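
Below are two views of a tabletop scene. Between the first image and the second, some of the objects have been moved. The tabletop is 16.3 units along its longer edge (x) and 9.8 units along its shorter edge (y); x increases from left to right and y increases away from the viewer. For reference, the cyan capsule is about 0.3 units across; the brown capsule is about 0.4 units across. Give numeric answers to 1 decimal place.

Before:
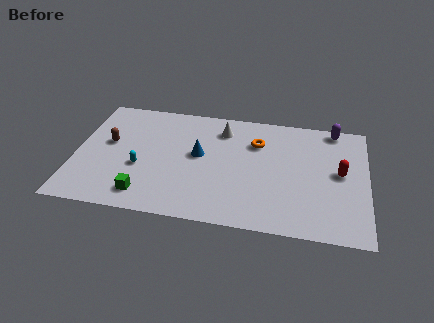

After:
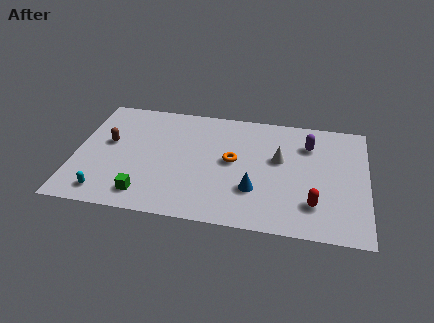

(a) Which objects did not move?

the green cube and the brown capsule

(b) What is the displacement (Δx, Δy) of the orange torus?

(-1.3, -1.8)

The orange torus was at about (10.1, 7.0) and moved to about (8.8, 5.2).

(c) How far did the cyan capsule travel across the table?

3.0

From (3.7, 3.8) to (1.9, 1.4), the cyan capsule covered √(1.8² + 2.4²) ≈ 3.0 units.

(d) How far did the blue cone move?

4.0

From (6.9, 5.4) to (10.1, 3.0), the blue cone covered √(3.2² + 2.4²) ≈ 4.0 units.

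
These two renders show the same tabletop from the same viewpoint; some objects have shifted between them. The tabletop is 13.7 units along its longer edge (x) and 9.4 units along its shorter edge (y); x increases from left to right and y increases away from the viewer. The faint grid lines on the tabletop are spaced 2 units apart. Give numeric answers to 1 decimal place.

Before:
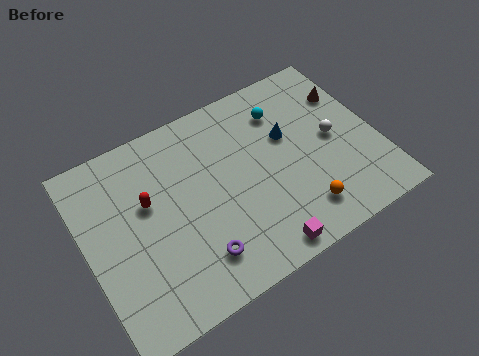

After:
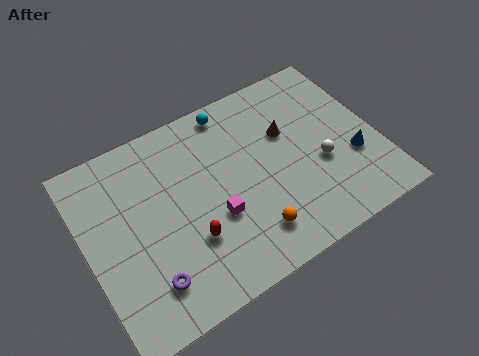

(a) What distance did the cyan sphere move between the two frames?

2.6

From (9.7, 7.2) to (7.4, 8.4), the cyan sphere covered √(2.3² + 1.2²) ≈ 2.6 units.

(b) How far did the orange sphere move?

2.4

The orange sphere was near (9.6, 1.8) before and (7.2, 1.9) after, so it travelled √(2.4² + 0.1²) ≈ 2.4 units.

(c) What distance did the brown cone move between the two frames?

3.2

The brown cone moved from about (12.8, 6.7) to (9.7, 6.0), a distance of √(3.1² + 0.7²) ≈ 3.2.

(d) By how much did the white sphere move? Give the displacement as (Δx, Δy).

(-0.8, -1.0)

The white sphere started near (11.7, 4.7) and ended near (10.9, 3.7).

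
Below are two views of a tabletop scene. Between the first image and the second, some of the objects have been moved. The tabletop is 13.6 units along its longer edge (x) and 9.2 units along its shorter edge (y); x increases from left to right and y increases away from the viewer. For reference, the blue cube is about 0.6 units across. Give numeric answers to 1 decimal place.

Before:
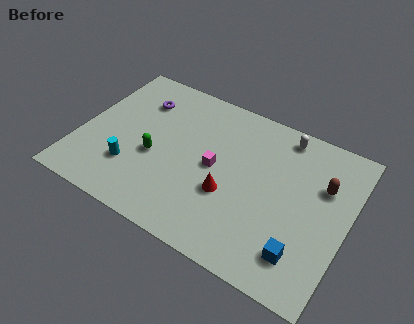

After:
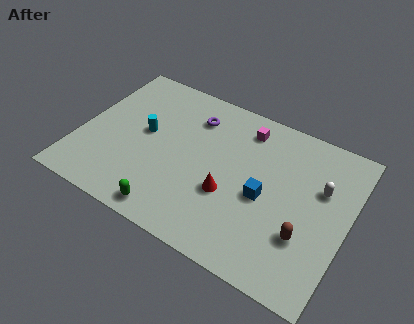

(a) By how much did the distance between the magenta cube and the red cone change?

+2.7

The distance was about 1.5 in the first image and 4.2 in the second, so they moved 2.7 units further apart.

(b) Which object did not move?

the red cone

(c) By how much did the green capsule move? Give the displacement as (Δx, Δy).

(1.3, -2.8)

The green capsule was at about (3.9, 3.8) and moved to about (5.2, 1.0).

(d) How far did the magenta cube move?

3.2

From (6.9, 4.6) to (8.0, 7.6), the magenta cube covered √(1.1² + 3.0²) ≈ 3.2 units.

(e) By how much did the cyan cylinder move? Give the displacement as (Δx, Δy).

(0.3, 2.4)

The cyan cylinder started near (2.9, 2.6) and ended near (3.2, 5.0).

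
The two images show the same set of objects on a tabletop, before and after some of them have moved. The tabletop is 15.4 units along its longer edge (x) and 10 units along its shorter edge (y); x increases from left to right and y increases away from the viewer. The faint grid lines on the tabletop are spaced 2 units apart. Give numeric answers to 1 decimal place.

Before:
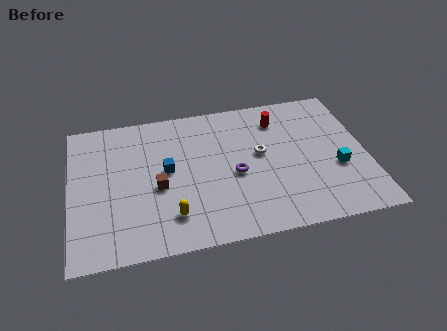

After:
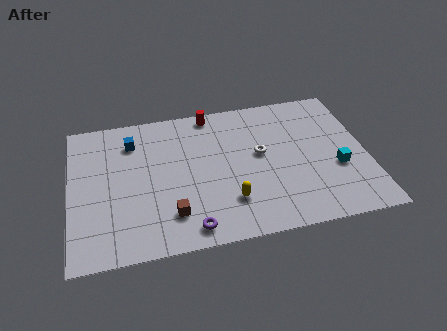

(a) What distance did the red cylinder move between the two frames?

3.7

The red cylinder was near (11.0, 7.9) before and (7.5, 9.1) after, so it travelled √(3.5² + 1.2²) ≈ 3.7 units.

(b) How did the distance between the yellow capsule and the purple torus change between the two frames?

-1.5

The distance was about 4.0 in the first image and 2.5 in the second, so they moved 1.5 units closer together.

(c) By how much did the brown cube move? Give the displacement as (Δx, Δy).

(0.6, -2.0)

The brown cube started near (4.5, 4.3) and ended near (5.1, 2.3).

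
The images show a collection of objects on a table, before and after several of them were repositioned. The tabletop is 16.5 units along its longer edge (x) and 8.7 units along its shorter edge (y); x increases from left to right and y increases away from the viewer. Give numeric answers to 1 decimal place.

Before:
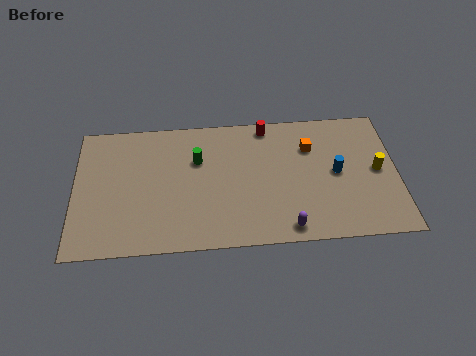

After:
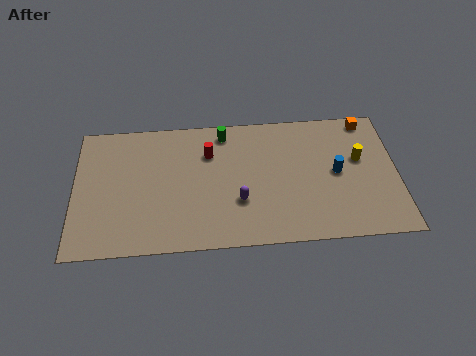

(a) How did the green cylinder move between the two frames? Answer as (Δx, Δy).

(1.4, 1.7)

The green cylinder started near (6.3, 5.8) and ended near (7.7, 7.5).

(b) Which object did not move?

the blue cylinder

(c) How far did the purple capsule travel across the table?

3.1

The purple capsule was near (10.8, 1.0) before and (8.4, 2.9) after, so it travelled √(2.4² + 1.9²) ≈ 3.1 units.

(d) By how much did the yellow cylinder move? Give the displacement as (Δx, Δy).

(-0.9, 0.8)

From the two frames, the yellow cylinder sits at roughly (15.5, 4.4) before and (14.6, 5.2) after.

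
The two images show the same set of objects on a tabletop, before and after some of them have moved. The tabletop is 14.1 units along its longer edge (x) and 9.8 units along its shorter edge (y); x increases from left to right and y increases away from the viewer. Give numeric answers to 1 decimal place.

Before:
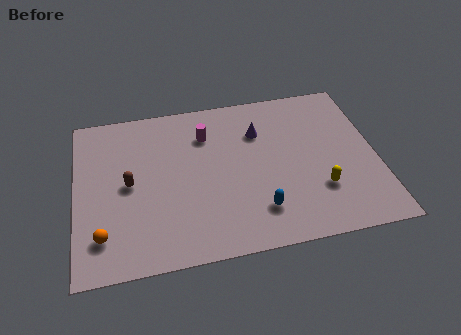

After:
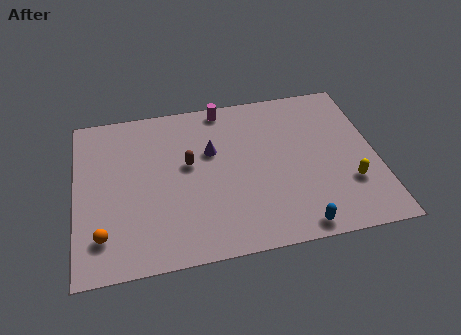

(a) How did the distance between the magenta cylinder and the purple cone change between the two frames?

+0.3

They were about 2.5 units apart before and 2.8 after — 0.3 units further apart.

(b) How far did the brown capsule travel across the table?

2.9

From (2.5, 4.9) to (5.3, 5.6), the brown capsule covered √(2.8² + 0.7²) ≈ 2.9 units.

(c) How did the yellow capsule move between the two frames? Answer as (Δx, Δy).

(1.4, 0.1)

From the two frames, the yellow capsule sits at roughly (11.3, 2.9) before and (12.7, 3.0) after.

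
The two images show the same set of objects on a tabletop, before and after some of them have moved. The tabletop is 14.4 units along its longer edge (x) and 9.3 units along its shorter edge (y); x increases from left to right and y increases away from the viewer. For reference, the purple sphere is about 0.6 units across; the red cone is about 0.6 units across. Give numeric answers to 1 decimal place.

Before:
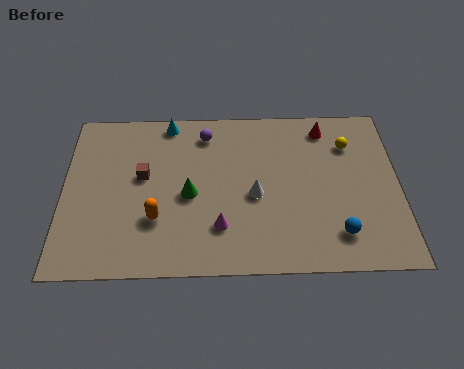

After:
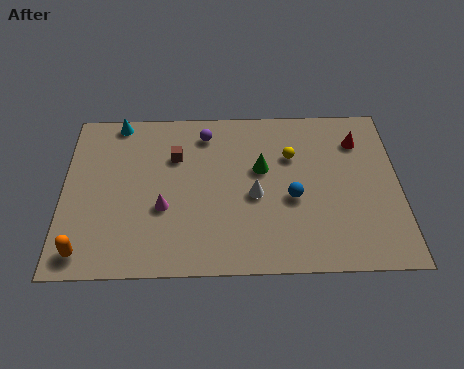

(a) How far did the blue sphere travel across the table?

2.8

The blue sphere moved from about (11.7, 1.9) to (9.8, 3.9), a distance of √(1.9² + 2.0²) ≈ 2.8.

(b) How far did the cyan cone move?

2.2

The cyan cone was near (4.5, 8.4) before and (2.3, 8.5) after, so it travelled √(2.2² + 0.1²) ≈ 2.2 units.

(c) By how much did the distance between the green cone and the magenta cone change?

+2.5

They were about 2.2 units apart before and 4.7 after — 2.5 units further apart.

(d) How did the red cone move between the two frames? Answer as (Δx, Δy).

(1.4, -0.8)

The red cone was at about (11.3, 7.9) and moved to about (12.7, 7.1).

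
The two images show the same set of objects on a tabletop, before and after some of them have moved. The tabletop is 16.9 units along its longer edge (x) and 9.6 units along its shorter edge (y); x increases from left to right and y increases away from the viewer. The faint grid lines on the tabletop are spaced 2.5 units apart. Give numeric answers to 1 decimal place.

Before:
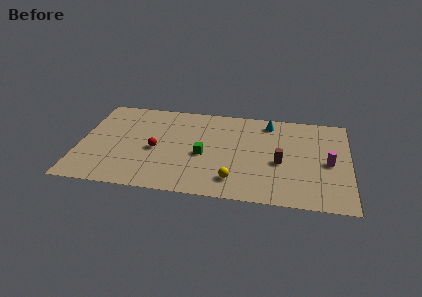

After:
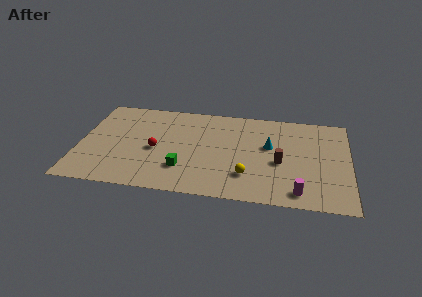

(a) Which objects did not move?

the red sphere and the brown cylinder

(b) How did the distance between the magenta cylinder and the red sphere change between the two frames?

-1.3

Before: roughly 10.8 units apart; after: 9.5. That's 1.3 units closer together.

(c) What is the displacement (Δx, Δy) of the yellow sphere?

(0.8, 0.6)

From the two frames, the yellow sphere sits at roughly (9.8, 1.9) before and (10.6, 2.5) after.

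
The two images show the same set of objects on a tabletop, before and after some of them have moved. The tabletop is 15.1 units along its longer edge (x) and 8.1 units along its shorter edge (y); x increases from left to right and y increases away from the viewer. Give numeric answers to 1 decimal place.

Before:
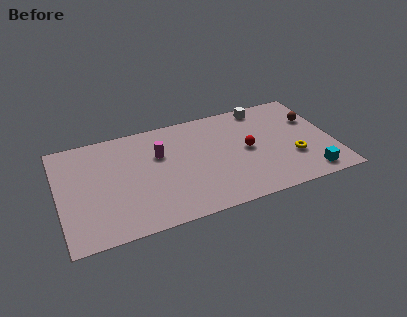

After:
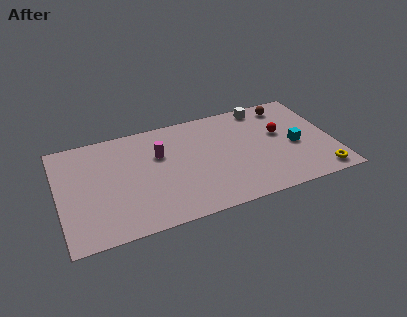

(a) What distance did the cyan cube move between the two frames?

2.5

The cyan cube was near (13.5, 1.1) before and (13.0, 3.6) after, so it travelled √(0.5² + 2.5²) ≈ 2.5 units.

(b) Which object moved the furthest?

the cyan cube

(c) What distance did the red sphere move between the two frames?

2.0

The red sphere was near (10.4, 4.1) before and (12.3, 4.8) after, so it travelled √(1.9² + 0.7²) ≈ 2.0 units.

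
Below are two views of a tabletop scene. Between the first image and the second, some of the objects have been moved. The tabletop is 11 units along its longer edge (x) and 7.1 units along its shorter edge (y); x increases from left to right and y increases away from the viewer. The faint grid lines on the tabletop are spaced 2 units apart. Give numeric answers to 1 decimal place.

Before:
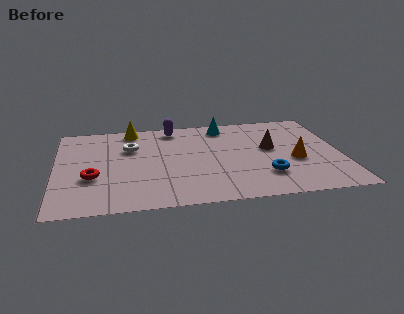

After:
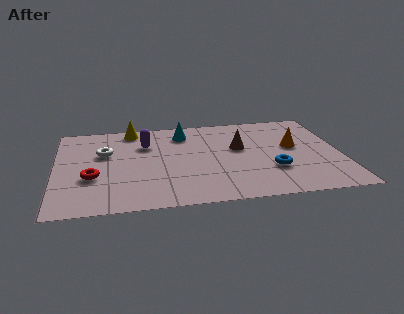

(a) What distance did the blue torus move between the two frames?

0.5

From (8.0, 1.9) to (8.3, 2.3), the blue torus covered √(0.3² + 0.4²) ≈ 0.5 units.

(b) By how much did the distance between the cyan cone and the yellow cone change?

-1.5

The distance was about 3.6 in the first image and 2.1 in the second, so they moved 1.5 units closer together.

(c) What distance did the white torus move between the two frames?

1.0

The white torus moved from about (2.9, 4.8) to (1.9, 4.5), a distance of √(1.0² + 0.3²) ≈ 1.0.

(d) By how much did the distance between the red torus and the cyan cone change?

-1.5

The distance was about 6.3 in the first image and 4.8 in the second, so they moved 1.5 units closer together.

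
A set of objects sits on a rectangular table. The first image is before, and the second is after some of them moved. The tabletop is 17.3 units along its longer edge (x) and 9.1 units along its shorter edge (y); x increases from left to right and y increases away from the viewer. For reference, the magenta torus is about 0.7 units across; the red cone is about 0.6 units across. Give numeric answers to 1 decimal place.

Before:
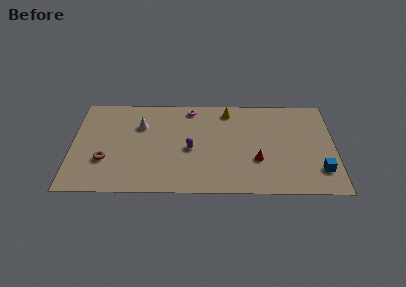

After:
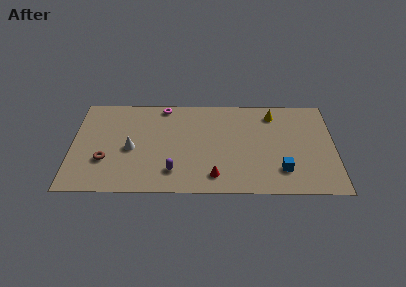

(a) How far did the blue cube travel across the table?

2.5

The blue cube moved from about (16.3, 2.2) to (13.8, 2.2), a distance of √(2.5² + 0.0²) ≈ 2.5.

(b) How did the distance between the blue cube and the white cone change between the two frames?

-2.4

Before: roughly 12.5 units apart; after: 10.1. That's 2.4 units closer together.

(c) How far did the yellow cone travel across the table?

3.0

The yellow cone was near (10.3, 7.8) before and (13.3, 7.5) after, so it travelled √(3.0² + 0.3²) ≈ 3.0 units.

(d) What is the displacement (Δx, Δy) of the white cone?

(-0.6, -2.2)

From the two frames, the white cone sits at roughly (4.5, 6.3) before and (3.9, 4.1) after.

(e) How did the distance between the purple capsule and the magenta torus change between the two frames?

+2.3

The distance was about 3.9 in the first image and 6.2 in the second, so they moved 2.3 units further apart.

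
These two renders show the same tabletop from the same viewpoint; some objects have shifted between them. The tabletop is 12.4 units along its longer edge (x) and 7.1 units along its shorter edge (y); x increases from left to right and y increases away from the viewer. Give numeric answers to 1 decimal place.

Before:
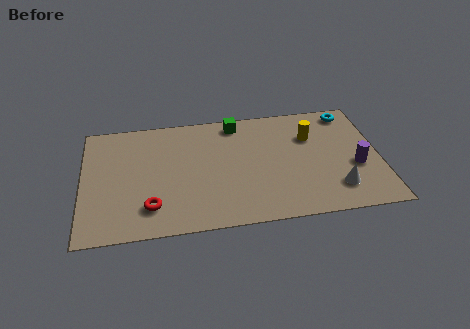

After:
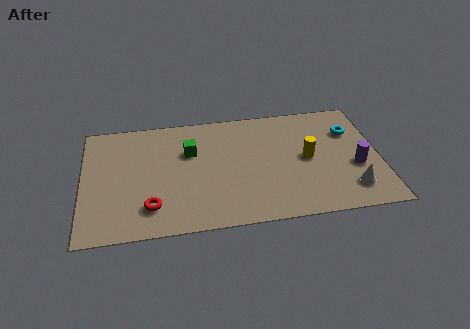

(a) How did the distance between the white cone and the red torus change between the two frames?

+0.6

The distance was about 7.7 in the first image and 8.3 in the second, so they moved 0.6 units further apart.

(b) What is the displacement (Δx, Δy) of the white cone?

(0.6, -0.1)

The white cone was at about (10.5, 1.6) and moved to about (11.1, 1.5).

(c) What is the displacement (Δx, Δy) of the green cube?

(-2.0, -1.5)

The green cube was at about (6.5, 6.2) and moved to about (4.5, 4.7).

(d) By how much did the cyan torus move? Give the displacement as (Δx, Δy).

(0.0, -1.2)

The cyan torus was at about (11.3, 6.2) and moved to about (11.3, 5.0).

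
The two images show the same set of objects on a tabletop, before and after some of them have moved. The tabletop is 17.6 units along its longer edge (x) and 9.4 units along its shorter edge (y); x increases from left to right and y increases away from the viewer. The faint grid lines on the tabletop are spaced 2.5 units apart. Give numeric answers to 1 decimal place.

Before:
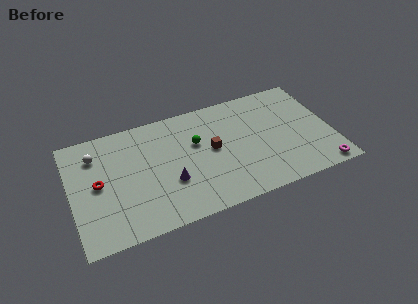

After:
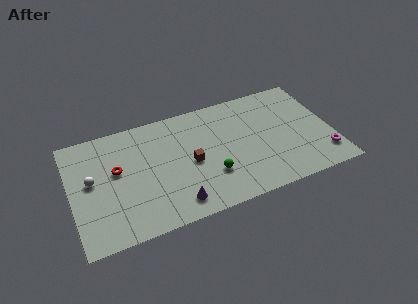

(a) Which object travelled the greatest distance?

the green sphere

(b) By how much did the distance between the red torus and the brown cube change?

-2.7

They were about 7.7 units apart before and 5.0 after — 2.7 units closer together.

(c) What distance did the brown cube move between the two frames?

1.6

The brown cube was near (9.5, 5.0) before and (8.0, 4.4) after, so it travelled √(1.5² + 0.6²) ≈ 1.6 units.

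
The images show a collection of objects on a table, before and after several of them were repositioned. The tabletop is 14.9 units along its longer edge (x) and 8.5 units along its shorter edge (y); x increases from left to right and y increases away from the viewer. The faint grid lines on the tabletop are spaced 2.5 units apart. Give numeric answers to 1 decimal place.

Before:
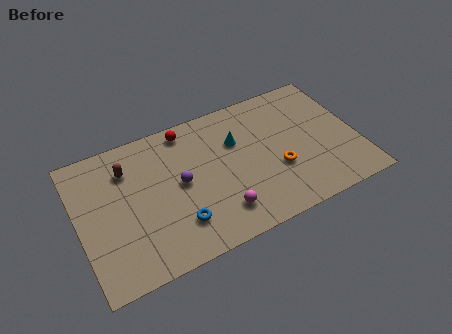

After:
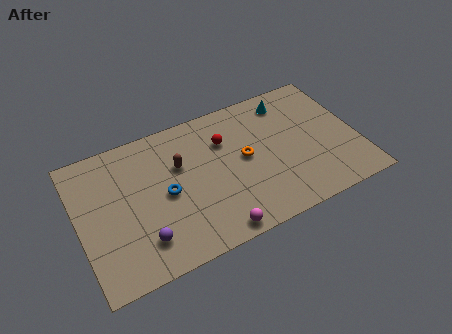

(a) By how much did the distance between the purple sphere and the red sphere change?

+3.2

The distance was about 3.2 in the first image and 6.4 in the second, so they moved 3.2 units further apart.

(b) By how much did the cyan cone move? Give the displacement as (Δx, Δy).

(3.0, 1.4)

The cyan cone was at about (8.6, 5.7) and moved to about (11.6, 7.1).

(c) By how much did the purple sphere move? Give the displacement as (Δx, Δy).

(-2.3, -2.5)

The purple sphere was at about (5.4, 4.4) and moved to about (3.1, 1.9).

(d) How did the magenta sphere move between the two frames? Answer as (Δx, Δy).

(-0.4, -1.0)

From the two frames, the magenta sphere sits at roughly (7.2, 1.8) before and (6.8, 0.8) after.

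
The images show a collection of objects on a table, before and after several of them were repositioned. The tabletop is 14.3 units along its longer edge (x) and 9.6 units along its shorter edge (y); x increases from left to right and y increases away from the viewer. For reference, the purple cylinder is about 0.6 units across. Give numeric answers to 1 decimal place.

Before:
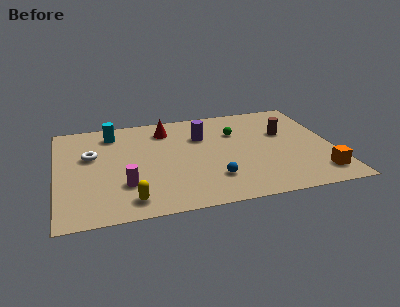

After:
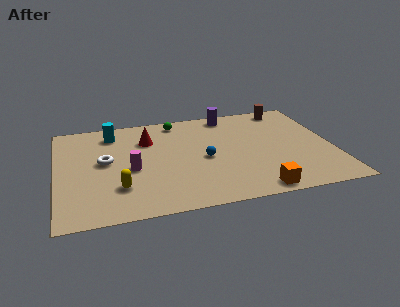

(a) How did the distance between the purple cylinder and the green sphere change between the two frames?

+1.0

Before: roughly 1.8 units apart; after: 2.8. That's 1.0 units further apart.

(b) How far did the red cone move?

1.3

The red cone moved from about (5.8, 7.7) to (4.8, 6.9), a distance of √(1.0² + 0.8²) ≈ 1.3.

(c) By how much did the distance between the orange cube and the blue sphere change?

-1.2

They were about 5.4 units apart before and 4.2 after — 1.2 units closer together.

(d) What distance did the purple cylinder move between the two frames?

2.5

From (7.6, 6.6) to (9.2, 8.5), the purple cylinder covered √(1.6² + 1.9²) ≈ 2.5 units.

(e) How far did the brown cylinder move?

2.5

The brown cylinder moved from about (11.9, 6.0) to (12.3, 8.5), a distance of √(0.4² + 2.5²) ≈ 2.5.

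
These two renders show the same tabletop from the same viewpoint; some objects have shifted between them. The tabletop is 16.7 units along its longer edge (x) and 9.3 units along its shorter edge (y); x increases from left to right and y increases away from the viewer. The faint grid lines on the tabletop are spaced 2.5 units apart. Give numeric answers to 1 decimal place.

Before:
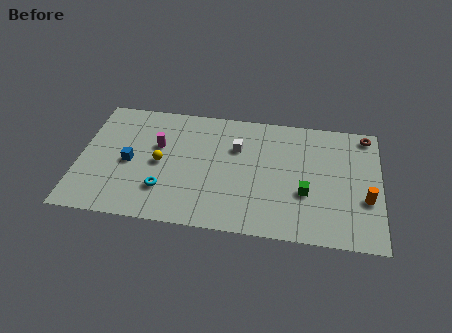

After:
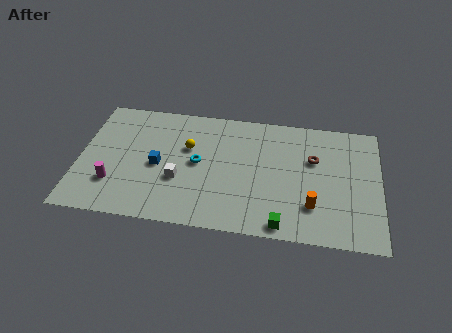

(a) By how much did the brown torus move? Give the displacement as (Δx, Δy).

(-2.9, -2.3)

The brown torus started near (15.9, 8.3) and ended near (13.0, 6.0).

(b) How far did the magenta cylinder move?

3.9

The magenta cylinder was near (4.3, 5.8) before and (2.0, 2.6) after, so it travelled √(2.3² + 3.2²) ≈ 3.9 units.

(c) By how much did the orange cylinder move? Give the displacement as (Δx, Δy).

(-2.9, -0.9)

The orange cylinder started near (15.9, 3.4) and ended near (13.0, 2.5).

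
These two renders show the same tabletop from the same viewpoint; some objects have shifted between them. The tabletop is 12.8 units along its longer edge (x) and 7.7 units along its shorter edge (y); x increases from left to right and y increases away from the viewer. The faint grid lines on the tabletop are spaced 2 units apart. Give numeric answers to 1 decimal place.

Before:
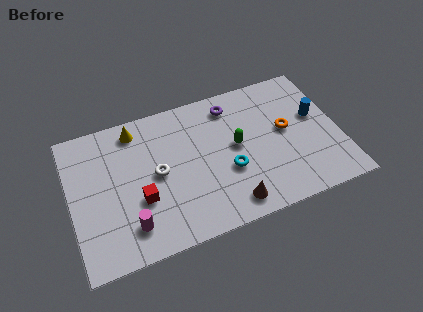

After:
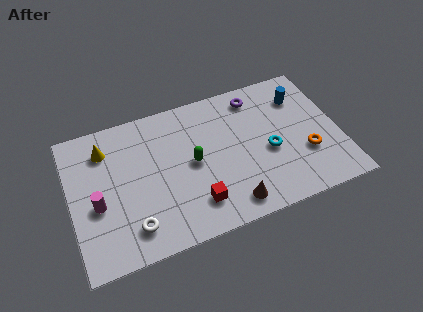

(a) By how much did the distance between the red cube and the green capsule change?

-2.7

They were about 4.9 units apart before and 2.2 after — 2.7 units closer together.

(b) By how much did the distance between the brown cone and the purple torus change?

+0.4

Before: roughly 5.3 units apart; after: 5.7. That's 0.4 units further apart.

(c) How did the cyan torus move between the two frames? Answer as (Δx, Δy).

(2.0, 0.4)

The cyan torus was at about (7.4, 2.9) and moved to about (9.4, 3.3).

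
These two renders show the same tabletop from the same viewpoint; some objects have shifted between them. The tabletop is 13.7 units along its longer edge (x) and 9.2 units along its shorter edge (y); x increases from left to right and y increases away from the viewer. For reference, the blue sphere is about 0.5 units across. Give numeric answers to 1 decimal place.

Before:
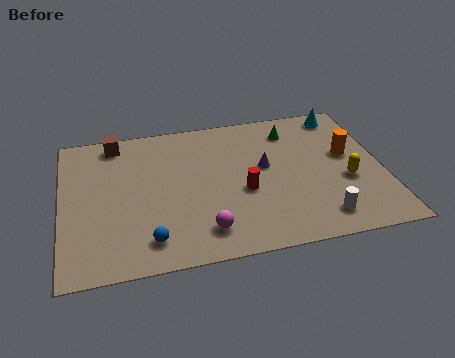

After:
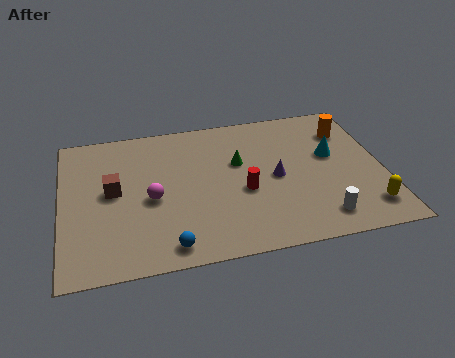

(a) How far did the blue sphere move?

0.9

From (3.6, 1.6) to (4.4, 1.1), the blue sphere covered √(0.8² + 0.5²) ≈ 0.9 units.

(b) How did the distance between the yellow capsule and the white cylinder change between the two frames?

-0.5

They were about 2.5 units apart before and 2.0 after — 0.5 units closer together.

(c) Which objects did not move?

the red cylinder and the white cylinder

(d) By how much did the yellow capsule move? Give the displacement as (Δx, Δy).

(0.7, -1.9)

From the two frames, the yellow capsule sits at roughly (12.1, 3.6) before and (12.8, 1.7) after.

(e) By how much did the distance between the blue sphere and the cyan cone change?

-2.5

They were about 10.9 units apart before and 8.4 after — 2.5 units closer together.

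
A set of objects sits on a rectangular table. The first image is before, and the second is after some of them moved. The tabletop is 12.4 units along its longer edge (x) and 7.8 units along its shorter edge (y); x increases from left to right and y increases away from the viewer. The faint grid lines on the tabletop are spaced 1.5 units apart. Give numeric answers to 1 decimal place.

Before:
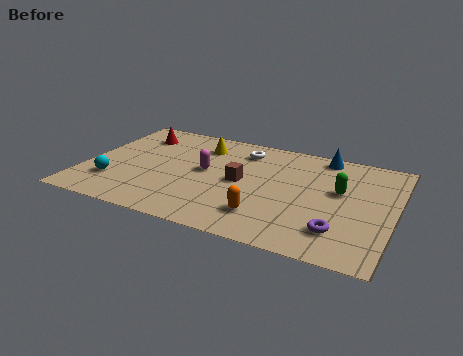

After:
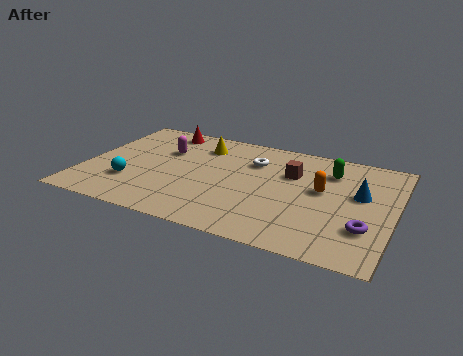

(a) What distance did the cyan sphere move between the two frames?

0.7

The cyan sphere moved from about (1.3, 2.1) to (2.0, 2.3), a distance of √(0.7² + 0.2²) ≈ 0.7.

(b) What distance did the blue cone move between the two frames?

2.9

The blue cone moved from about (9.3, 7.0) to (11.0, 4.6), a distance of √(1.7² + 2.4²) ≈ 2.9.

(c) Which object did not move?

the yellow cone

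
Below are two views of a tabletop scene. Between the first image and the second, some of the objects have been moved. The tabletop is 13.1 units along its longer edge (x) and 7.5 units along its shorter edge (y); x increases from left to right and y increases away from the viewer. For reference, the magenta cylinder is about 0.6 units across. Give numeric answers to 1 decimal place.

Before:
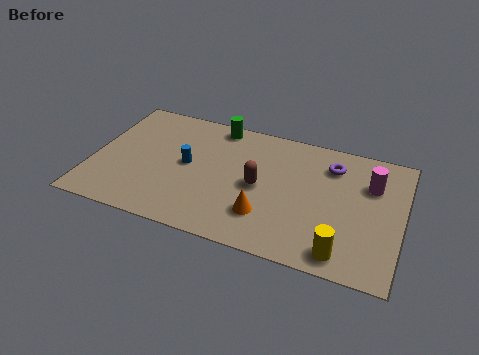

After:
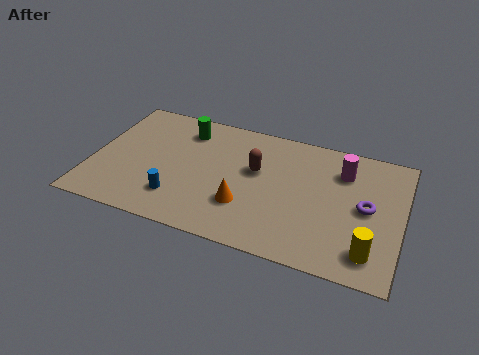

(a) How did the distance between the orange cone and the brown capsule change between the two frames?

+0.6

Before: roughly 1.6 units apart; after: 2.2. That's 0.6 units further apart.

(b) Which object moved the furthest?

the purple torus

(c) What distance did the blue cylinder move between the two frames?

2.1

The blue cylinder moved from about (4.0, 3.9) to (3.8, 1.8), a distance of √(0.2² + 2.1²) ≈ 2.1.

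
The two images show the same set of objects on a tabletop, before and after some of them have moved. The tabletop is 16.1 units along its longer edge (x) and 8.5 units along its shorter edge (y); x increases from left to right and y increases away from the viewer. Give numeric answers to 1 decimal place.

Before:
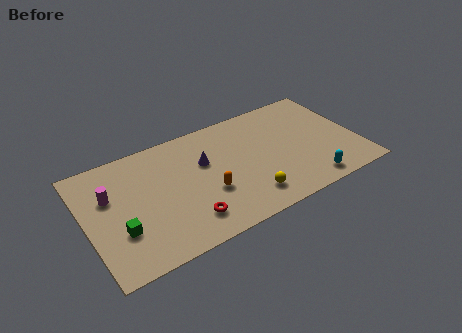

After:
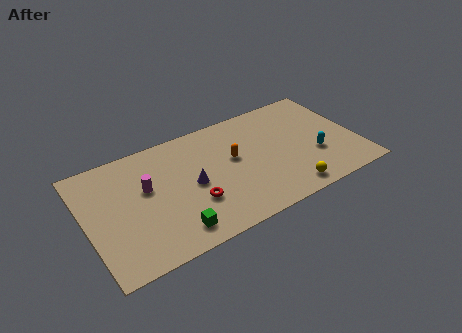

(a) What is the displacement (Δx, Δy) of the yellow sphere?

(2.3, -0.6)

The yellow sphere started near (9.2, 1.7) and ended near (11.5, 1.1).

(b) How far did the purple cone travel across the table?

1.6

The purple cone was near (7.1, 5.4) before and (6.2, 4.1) after, so it travelled √(0.9² + 1.3²) ≈ 1.6 units.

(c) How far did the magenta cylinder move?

2.1

From (1.5, 5.5) to (3.6, 5.1), the magenta cylinder covered √(2.1² + 0.4²) ≈ 2.1 units.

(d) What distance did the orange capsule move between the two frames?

2.5

From (7.0, 3.1) to (8.8, 4.9), the orange capsule covered √(1.8² + 1.8²) ≈ 2.5 units.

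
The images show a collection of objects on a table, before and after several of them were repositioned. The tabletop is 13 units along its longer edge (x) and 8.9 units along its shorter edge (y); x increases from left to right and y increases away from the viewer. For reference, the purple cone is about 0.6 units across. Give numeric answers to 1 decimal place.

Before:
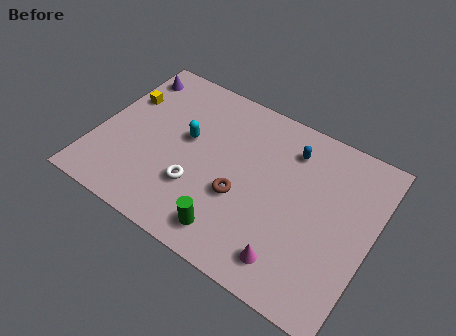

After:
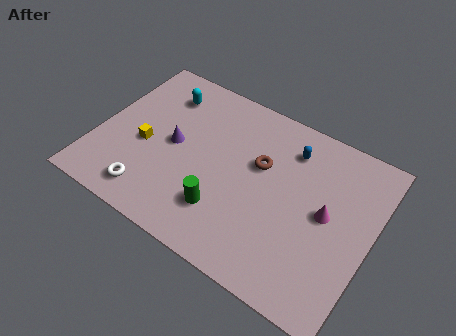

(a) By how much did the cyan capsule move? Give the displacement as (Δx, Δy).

(-1.5, 1.9)

The cyan capsule was at about (4.1, 5.1) and moved to about (2.6, 7.0).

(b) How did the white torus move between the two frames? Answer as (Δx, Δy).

(-2.0, -1.4)

The white torus was at about (5.0, 2.8) and moved to about (3.0, 1.4).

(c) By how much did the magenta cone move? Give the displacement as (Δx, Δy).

(1.2, 3.1)

The magenta cone was at about (9.7, 1.5) and moved to about (10.9, 4.6).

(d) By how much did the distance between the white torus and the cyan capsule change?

+3.1

The distance was about 2.5 in the first image and 5.6 in the second, so they moved 3.1 units further apart.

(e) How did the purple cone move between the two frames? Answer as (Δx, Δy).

(2.7, -2.9)

The purple cone was at about (0.9, 7.4) and moved to about (3.6, 4.5).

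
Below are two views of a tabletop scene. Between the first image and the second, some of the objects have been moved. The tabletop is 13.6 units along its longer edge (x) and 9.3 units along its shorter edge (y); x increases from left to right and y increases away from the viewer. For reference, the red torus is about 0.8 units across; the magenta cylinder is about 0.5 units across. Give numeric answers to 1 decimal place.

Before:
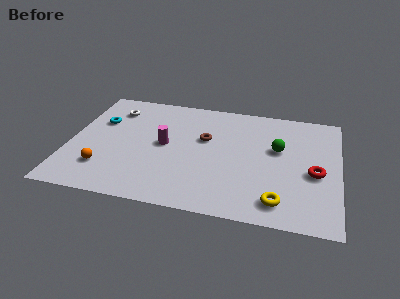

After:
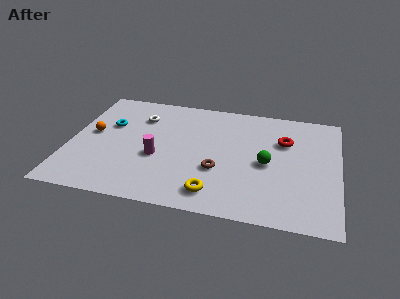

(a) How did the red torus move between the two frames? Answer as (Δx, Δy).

(-1.6, 2.3)

From the two frames, the red torus sits at roughly (12.4, 4.0) before and (10.8, 6.3) after.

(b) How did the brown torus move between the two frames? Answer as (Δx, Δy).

(0.8, -2.4)

From the two frames, the brown torus sits at roughly (6.8, 5.7) before and (7.6, 3.3) after.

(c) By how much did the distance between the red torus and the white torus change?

-3.5

The distance was about 10.9 in the first image and 7.4 in the second, so they moved 3.5 units closer together.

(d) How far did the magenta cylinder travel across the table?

1.1

From (4.8, 4.8) to (4.5, 3.7), the magenta cylinder covered √(0.3² + 1.1²) ≈ 1.1 units.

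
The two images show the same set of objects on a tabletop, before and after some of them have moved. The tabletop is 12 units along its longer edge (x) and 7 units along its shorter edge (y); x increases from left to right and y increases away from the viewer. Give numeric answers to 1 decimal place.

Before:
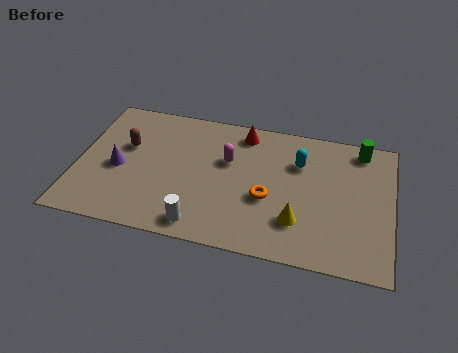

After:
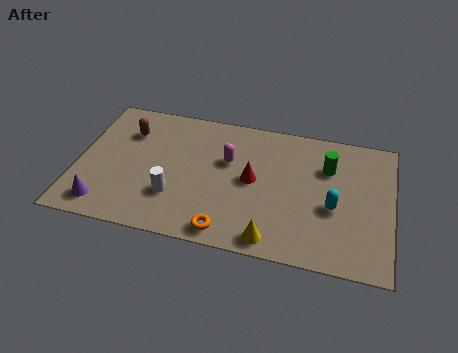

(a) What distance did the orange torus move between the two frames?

2.4

The orange torus moved from about (7.3, 2.8) to (5.9, 0.8), a distance of √(1.4² + 2.0²) ≈ 2.4.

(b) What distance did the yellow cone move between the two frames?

1.4

From (8.5, 1.9) to (7.6, 0.8), the yellow cone covered √(0.9² + 1.1²) ≈ 1.4 units.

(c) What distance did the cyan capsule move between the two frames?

2.4

The cyan capsule moved from about (8.4, 4.9) to (9.8, 2.9), a distance of √(1.4² + 2.0²) ≈ 2.4.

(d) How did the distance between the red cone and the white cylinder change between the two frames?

-2.0

They were about 5.3 units apart before and 3.3 after — 2.0 units closer together.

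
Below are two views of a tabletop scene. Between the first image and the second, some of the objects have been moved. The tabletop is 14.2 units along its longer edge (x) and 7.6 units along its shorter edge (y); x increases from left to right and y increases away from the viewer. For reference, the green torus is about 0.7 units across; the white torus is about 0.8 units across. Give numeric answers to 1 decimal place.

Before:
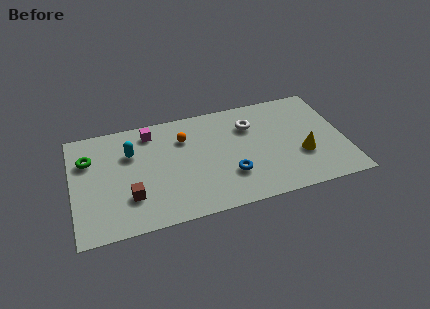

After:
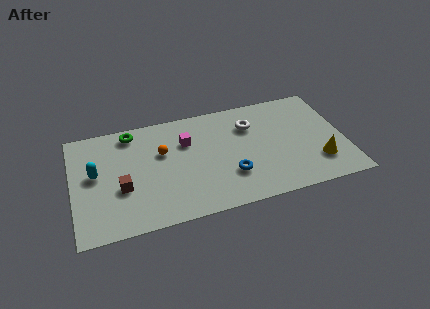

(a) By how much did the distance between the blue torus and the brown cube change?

+0.4

Before: roughly 5.2 units apart; after: 5.6. That's 0.4 units further apart.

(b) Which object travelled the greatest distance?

the green torus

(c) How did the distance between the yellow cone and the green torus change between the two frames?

-0.7

They were about 11.3 units apart before and 10.6 after — 0.7 units closer together.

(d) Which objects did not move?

the blue torus and the white torus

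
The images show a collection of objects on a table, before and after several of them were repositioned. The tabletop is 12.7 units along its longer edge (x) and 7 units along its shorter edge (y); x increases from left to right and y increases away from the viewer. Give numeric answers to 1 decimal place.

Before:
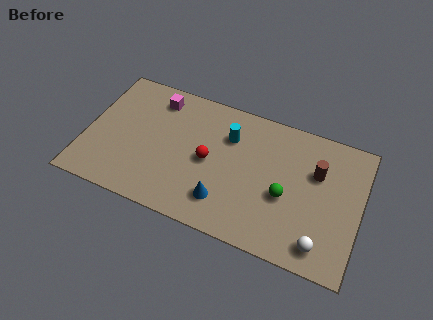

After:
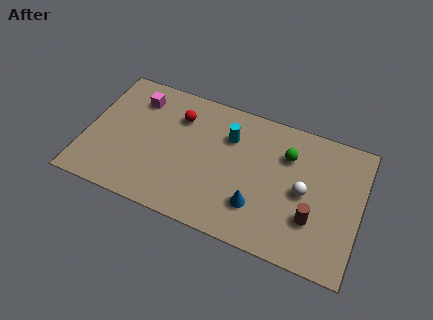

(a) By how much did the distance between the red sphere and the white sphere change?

+0.4

They were about 5.9 units apart before and 6.3 after — 0.4 units further apart.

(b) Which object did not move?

the cyan cylinder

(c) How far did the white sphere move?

2.5

From (11.1, 1.1) to (10.1, 3.4), the white sphere covered √(1.0² + 2.3²) ≈ 2.5 units.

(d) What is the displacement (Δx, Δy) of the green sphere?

(-0.1, 2.1)

The green sphere started near (9.3, 2.9) and ended near (9.2, 5.0).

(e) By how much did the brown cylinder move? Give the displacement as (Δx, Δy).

(0.0, -2.4)

The brown cylinder was at about (10.6, 4.6) and moved to about (10.6, 2.2).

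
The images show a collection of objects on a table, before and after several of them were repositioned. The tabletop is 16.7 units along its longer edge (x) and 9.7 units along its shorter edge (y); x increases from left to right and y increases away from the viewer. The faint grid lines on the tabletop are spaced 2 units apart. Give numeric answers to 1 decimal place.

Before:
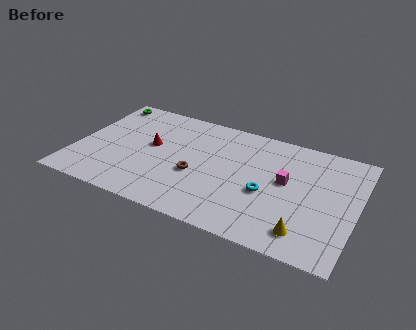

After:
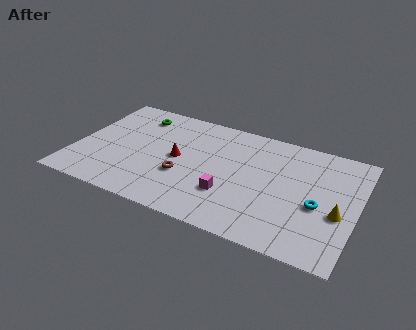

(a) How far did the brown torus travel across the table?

0.8

From (7.3, 3.9) to (6.6, 3.5), the brown torus covered √(0.7² + 0.4²) ≈ 0.8 units.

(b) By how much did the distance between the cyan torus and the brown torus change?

+3.7

They were about 4.2 units apart before and 7.9 after — 3.7 units further apart.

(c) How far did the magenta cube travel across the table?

3.9

The magenta cube was near (12.5, 5.4) before and (9.4, 3.0) after, so it travelled √(3.1² + 2.4²) ≈ 3.9 units.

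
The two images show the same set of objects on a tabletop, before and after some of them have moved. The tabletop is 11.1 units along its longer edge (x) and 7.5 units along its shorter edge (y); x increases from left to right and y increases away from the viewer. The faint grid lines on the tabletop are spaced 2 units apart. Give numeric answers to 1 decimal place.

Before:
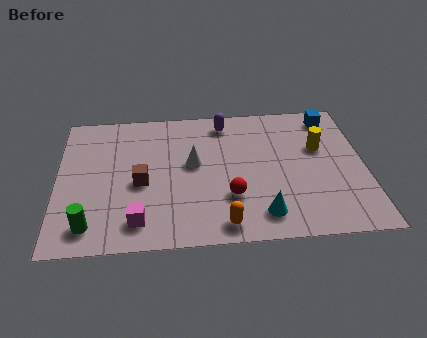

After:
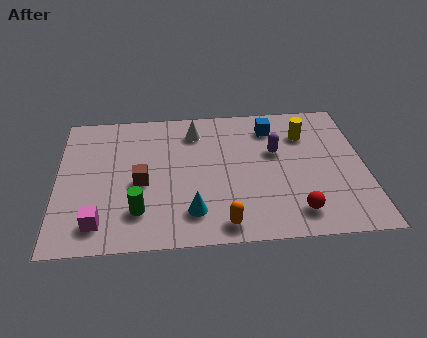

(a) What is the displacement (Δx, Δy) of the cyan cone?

(-2.5, 0.3)

The cyan cone was at about (7.3, 1.3) and moved to about (4.8, 1.6).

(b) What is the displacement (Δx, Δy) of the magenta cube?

(-1.4, 0.0)

The magenta cube started near (2.9, 1.3) and ended near (1.5, 1.3).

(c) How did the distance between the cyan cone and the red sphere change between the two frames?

+2.2

They were about 1.5 units apart before and 3.7 after — 2.2 units further apart.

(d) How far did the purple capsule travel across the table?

2.5

From (6.1, 6.4) to (7.9, 4.6), the purple capsule covered √(1.8² + 1.8²) ≈ 2.5 units.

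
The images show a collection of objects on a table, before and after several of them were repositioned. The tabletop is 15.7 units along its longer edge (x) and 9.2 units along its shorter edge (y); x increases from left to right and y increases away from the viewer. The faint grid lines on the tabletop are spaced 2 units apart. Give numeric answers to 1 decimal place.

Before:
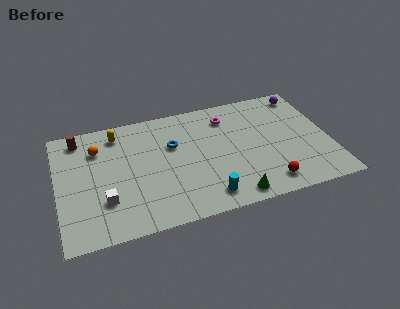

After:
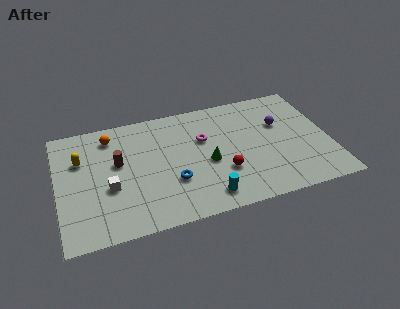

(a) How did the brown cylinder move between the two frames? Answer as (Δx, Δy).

(2.1, -2.5)

From the two frames, the brown cylinder sits at roughly (1.4, 7.9) before and (3.5, 5.4) after.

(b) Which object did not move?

the cyan cylinder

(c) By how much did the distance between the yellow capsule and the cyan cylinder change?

+0.5

Before: roughly 7.9 units apart; after: 8.4. That's 0.5 units further apart.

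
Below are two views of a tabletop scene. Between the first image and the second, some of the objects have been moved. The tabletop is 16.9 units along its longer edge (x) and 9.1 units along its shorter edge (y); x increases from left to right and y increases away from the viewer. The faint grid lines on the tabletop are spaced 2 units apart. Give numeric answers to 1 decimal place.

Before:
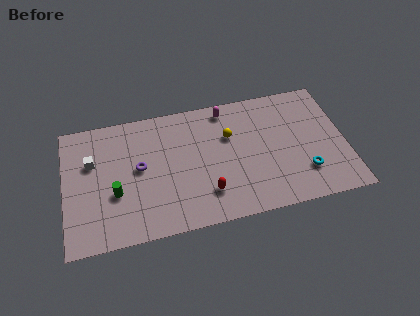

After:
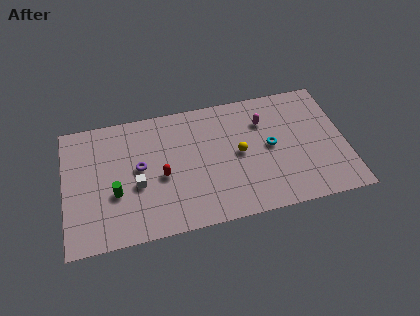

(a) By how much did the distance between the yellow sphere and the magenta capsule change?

+0.6

The distance was about 2.0 in the first image and 2.6 in the second, so they moved 0.6 units further apart.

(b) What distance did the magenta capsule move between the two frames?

2.6

From (9.9, 8.0) to (12.1, 6.6), the magenta capsule covered √(2.2² + 1.4²) ≈ 2.6 units.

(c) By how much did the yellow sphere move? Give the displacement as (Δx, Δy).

(0.5, -1.4)

The yellow sphere was at about (10.0, 6.0) and moved to about (10.5, 4.6).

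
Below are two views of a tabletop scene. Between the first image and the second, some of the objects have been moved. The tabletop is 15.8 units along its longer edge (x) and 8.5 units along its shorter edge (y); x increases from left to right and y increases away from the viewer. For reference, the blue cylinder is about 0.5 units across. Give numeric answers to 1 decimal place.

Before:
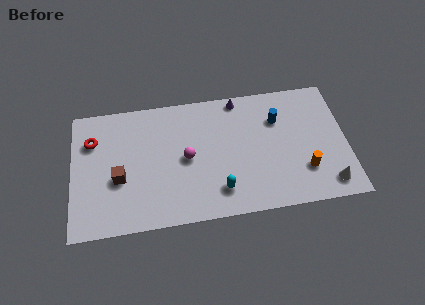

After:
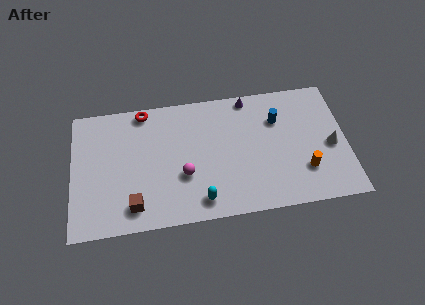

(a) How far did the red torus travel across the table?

3.4

The red torus moved from about (1.2, 6.1) to (4.2, 7.7), a distance of √(3.0² + 1.6²) ≈ 3.4.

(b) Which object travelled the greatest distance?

the red torus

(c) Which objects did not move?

the blue cylinder and the orange cylinder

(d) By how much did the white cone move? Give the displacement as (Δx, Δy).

(0.3, 2.5)

The white cone started near (14.6, 1.3) and ended near (14.9, 3.8).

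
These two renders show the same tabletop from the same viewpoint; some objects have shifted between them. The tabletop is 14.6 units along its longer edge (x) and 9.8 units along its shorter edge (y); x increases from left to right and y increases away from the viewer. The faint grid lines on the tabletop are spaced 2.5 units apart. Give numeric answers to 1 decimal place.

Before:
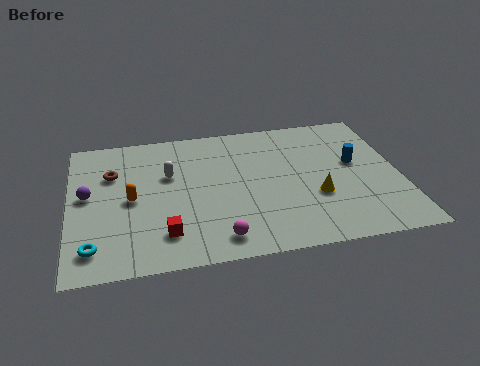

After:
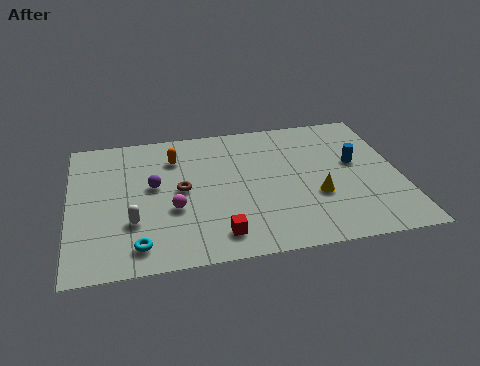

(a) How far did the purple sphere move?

2.9

The purple sphere was near (0.8, 5.3) before and (3.7, 5.5) after, so it travelled √(2.9² + 0.2²) ≈ 2.9 units.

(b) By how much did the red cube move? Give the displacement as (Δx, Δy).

(2.3, -0.5)

The red cube was at about (4.1, 2.1) and moved to about (6.4, 1.6).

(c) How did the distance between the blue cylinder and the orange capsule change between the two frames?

-1.8

The distance was about 10.0 in the first image and 8.2 in the second, so they moved 1.8 units closer together.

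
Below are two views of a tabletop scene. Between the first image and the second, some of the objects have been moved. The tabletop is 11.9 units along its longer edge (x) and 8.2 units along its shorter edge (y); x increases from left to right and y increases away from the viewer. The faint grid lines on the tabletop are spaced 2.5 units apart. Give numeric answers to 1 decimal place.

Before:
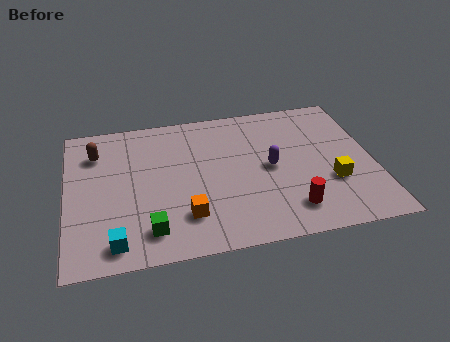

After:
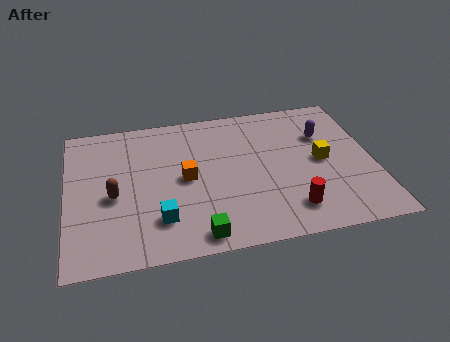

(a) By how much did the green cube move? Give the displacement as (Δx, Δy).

(1.8, -0.6)

The green cube was at about (3.1, 1.5) and moved to about (4.9, 0.9).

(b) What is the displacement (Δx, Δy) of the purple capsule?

(2.2, 1.5)

The purple capsule was at about (7.9, 4.1) and moved to about (10.1, 5.6).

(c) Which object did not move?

the red cylinder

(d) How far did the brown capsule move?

2.7

The brown capsule was near (1.2, 6.2) before and (1.8, 3.6) after, so it travelled √(0.6² + 2.6²) ≈ 2.7 units.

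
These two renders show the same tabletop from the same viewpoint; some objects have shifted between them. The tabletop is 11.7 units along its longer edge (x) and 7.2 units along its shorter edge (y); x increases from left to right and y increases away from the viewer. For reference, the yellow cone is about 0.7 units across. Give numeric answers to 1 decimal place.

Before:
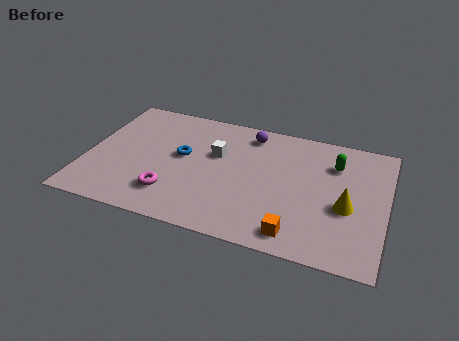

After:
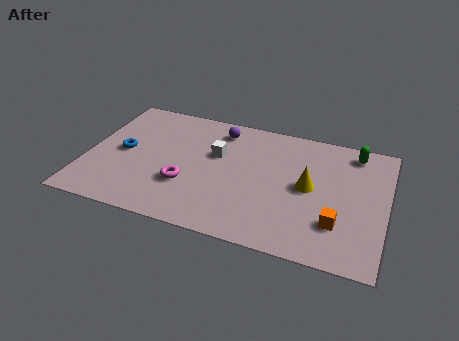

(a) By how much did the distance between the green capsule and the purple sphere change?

+1.8

They were about 3.5 units apart before and 5.3 after — 1.8 units further apart.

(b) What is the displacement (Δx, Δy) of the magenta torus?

(0.5, 0.7)

The magenta torus was at about (3.5, 1.7) and moved to about (4.0, 2.4).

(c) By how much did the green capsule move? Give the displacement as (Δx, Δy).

(0.7, 0.9)

From the two frames, the green capsule sits at roughly (9.6, 5.3) before and (10.3, 6.2) after.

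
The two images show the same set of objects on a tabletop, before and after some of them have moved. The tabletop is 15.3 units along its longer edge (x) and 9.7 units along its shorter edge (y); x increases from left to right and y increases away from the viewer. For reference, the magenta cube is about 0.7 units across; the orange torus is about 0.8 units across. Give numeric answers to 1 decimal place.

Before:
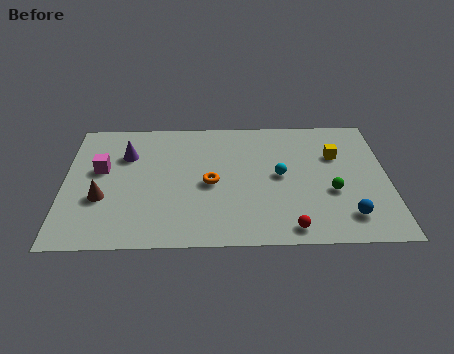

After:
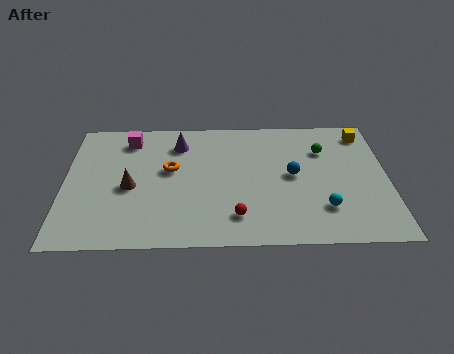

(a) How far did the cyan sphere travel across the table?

3.2

From (10.2, 5.0) to (12.2, 2.5), the cyan sphere covered √(2.0² + 2.5²) ≈ 3.2 units.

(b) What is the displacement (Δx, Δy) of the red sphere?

(-2.5, 0.9)

The red sphere was at about (10.6, 1.1) and moved to about (8.1, 2.0).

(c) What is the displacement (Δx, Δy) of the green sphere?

(-0.3, 3.2)

The green sphere started near (12.6, 3.7) and ended near (12.3, 6.9).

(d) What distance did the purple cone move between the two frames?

2.6

The purple cone was near (2.9, 6.8) before and (5.4, 7.6) after, so it travelled √(2.5² + 0.8²) ≈ 2.6 units.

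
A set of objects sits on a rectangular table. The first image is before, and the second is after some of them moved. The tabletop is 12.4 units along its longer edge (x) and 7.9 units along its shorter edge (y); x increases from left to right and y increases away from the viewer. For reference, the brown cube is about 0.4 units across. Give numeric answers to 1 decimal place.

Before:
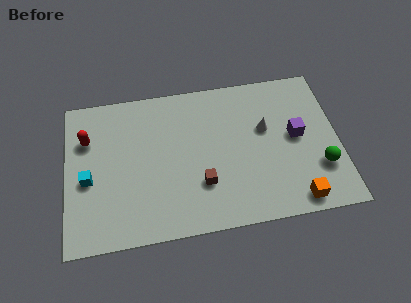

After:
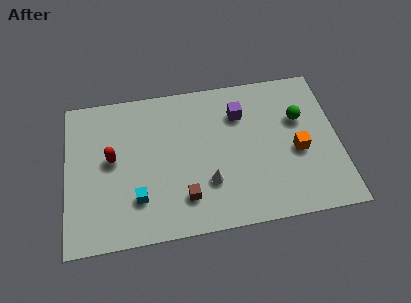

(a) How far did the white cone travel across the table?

3.6

From (9.1, 4.8) to (6.4, 2.4), the white cone covered √(2.7² + 2.4²) ≈ 3.6 units.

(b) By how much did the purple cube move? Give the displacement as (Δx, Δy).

(-2.5, 1.6)

The purple cube was at about (10.5, 4.2) and moved to about (8.0, 5.8).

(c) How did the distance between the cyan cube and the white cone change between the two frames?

-5.0

They were about 8.2 units apart before and 3.2 after — 5.0 units closer together.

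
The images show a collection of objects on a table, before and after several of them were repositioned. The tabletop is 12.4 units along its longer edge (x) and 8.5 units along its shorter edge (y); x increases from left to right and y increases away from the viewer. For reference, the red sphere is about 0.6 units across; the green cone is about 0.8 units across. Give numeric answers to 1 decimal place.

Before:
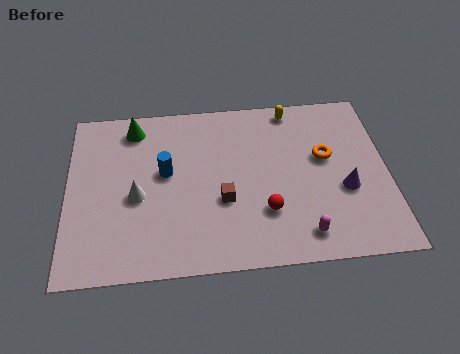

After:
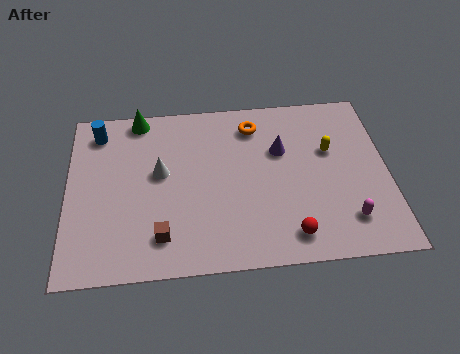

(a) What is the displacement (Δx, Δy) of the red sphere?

(0.9, -1.2)

From the two frames, the red sphere sits at roughly (7.6, 2.5) before and (8.5, 1.3) after.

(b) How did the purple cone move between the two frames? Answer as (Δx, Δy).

(-2.4, 2.2)

The purple cone started near (10.7, 3.3) and ended near (8.3, 5.5).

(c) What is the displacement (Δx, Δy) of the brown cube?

(-2.4, -1.5)

The brown cube started near (6.0, 3.2) and ended near (3.6, 1.7).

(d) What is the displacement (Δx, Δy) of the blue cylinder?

(-2.6, 2.3)

From the two frames, the blue cylinder sits at roughly (3.8, 4.8) before and (1.2, 7.1) after.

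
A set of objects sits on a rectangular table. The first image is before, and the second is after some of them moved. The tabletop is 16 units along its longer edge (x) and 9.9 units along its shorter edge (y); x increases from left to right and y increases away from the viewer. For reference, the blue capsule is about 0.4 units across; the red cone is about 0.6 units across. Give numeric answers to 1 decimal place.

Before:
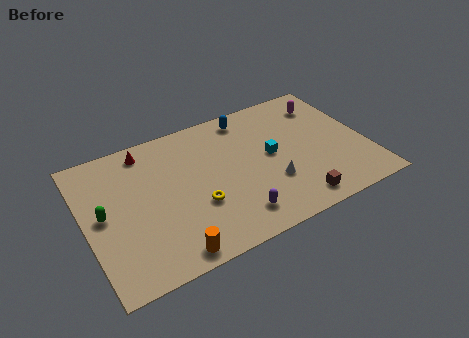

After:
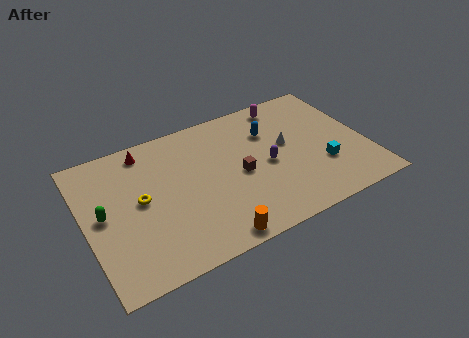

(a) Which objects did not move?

the red cone and the green capsule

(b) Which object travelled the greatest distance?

the brown cube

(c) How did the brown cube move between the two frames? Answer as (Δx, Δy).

(-2.7, 3.3)

The brown cube was at about (11.4, 1.3) and moved to about (8.7, 4.6).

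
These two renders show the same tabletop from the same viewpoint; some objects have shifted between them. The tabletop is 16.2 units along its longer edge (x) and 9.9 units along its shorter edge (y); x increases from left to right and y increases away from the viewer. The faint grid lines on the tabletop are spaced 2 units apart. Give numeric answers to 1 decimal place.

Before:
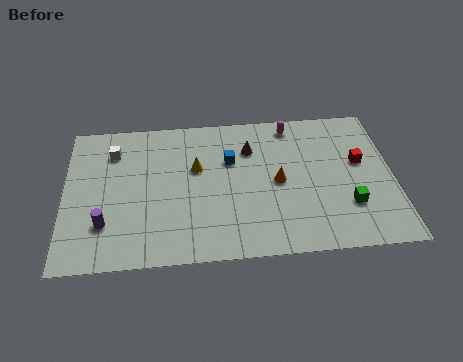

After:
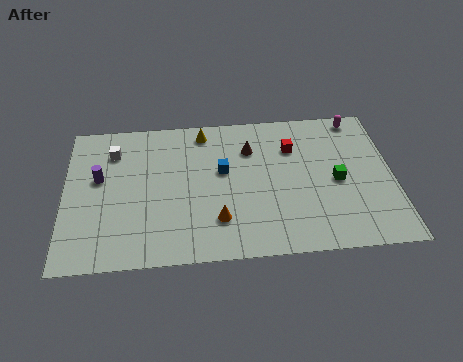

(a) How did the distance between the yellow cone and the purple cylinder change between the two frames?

+0.3

Before: roughly 5.6 units apart; after: 5.9. That's 0.3 units further apart.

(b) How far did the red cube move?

3.5

From (14.6, 5.8) to (11.3, 7.1), the red cube covered √(3.3² + 1.3²) ≈ 3.5 units.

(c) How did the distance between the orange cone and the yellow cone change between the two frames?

+1.9

They were about 4.2 units apart before and 6.1 after — 1.9 units further apart.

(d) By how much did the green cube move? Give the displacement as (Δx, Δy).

(-0.5, 1.7)

The green cube was at about (13.9, 2.9) and moved to about (13.4, 4.6).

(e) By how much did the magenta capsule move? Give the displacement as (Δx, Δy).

(3.3, 0.2)

The magenta capsule was at about (11.3, 8.7) and moved to about (14.6, 8.9).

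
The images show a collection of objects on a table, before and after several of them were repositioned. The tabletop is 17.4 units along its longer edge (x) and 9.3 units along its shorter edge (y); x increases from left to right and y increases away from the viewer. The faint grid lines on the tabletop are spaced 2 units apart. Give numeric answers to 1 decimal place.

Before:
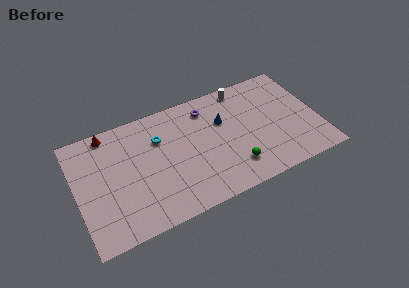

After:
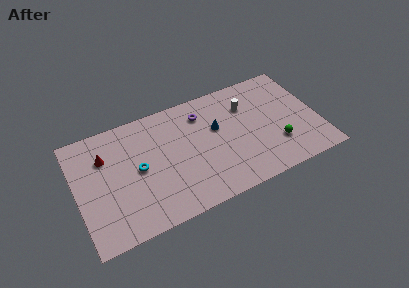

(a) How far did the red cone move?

1.8

From (2.6, 8.4) to (2.2, 6.6), the red cone covered √(0.4² + 1.8²) ≈ 1.8 units.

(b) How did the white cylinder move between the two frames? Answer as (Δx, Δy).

(0.1, -1.6)

From the two frames, the white cylinder sits at roughly (12.4, 8.3) before and (12.5, 6.7) after.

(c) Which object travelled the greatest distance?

the green sphere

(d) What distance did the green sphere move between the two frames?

3.3

The green sphere was near (11.0, 2.1) before and (14.2, 2.7) after, so it travelled √(3.2² + 0.6²) ≈ 3.3 units.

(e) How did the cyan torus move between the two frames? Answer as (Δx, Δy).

(-1.7, -1.8)

The cyan torus was at about (6.1, 6.5) and moved to about (4.4, 4.7).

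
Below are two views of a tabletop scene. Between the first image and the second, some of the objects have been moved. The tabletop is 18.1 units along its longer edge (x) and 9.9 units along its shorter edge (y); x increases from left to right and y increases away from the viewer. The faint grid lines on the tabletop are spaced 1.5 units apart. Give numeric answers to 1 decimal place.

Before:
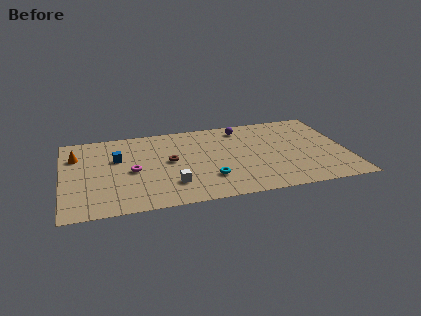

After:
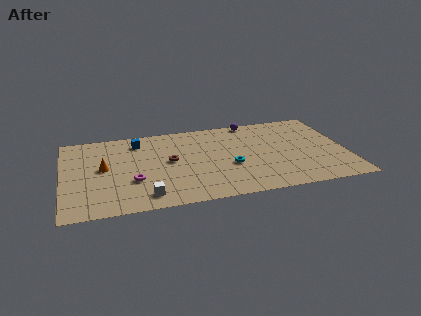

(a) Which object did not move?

the brown torus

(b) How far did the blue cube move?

2.3

The blue cube moved from about (3.5, 6.3) to (4.9, 8.1), a distance of √(1.4² + 1.8²) ≈ 2.3.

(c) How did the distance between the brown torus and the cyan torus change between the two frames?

+0.5

They were about 3.5 units apart before and 4.0 after — 0.5 units further apart.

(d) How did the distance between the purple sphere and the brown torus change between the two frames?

+1.0

They were about 5.7 units apart before and 6.7 after — 1.0 units further apart.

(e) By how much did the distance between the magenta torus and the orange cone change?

-1.7

Before: roughly 4.3 units apart; after: 2.6. That's 1.7 units closer together.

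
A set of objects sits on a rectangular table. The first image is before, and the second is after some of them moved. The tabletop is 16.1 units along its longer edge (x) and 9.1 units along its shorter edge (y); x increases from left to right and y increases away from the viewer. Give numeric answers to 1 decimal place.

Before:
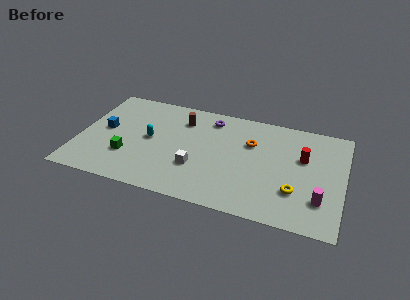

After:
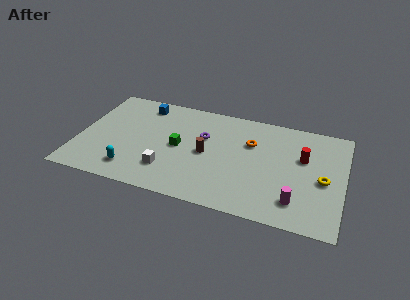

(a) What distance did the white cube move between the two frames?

1.8

The white cube moved from about (7.3, 3.0) to (5.6, 2.3), a distance of √(1.7² + 0.7²) ≈ 1.8.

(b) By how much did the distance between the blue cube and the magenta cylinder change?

-2.1

The distance was about 13.5 in the first image and 11.4 in the second, so they moved 2.1 units closer together.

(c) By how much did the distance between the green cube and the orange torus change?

-3.4

Before: roughly 8.0 units apart; after: 4.6. That's 3.4 units closer together.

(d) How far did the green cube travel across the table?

3.4

The green cube moved from about (3.1, 2.8) to (6.1, 4.5), a distance of √(3.0² + 1.7²) ≈ 3.4.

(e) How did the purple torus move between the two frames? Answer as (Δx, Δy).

(-0.3, -1.8)

From the two frames, the purple torus sits at roughly (7.8, 7.6) before and (7.5, 5.8) after.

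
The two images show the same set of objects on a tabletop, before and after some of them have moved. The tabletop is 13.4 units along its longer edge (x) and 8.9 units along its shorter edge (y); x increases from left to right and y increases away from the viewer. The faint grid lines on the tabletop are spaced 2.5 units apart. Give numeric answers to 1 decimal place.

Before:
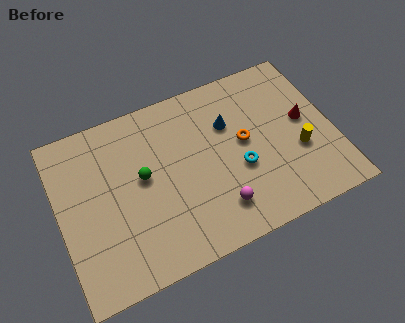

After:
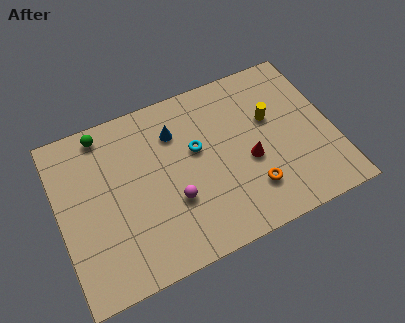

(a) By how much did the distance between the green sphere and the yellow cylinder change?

+0.7

They were about 7.7 units apart before and 8.4 after — 0.7 units further apart.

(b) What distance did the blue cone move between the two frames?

2.7

From (8.5, 6.0) to (5.9, 6.6), the blue cone covered √(2.6² + 0.6²) ≈ 2.7 units.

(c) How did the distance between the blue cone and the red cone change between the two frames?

+0.6

The distance was about 3.8 in the first image and 4.4 in the second, so they moved 0.6 units further apart.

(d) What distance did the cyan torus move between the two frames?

2.6

The cyan torus moved from about (8.7, 3.5) to (6.8, 5.3), a distance of √(1.9² + 1.8²) ≈ 2.6.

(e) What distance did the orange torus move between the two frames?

2.6

The orange torus moved from about (9.1, 4.8) to (9.1, 2.2), a distance of √(0.0² + 2.6²) ≈ 2.6.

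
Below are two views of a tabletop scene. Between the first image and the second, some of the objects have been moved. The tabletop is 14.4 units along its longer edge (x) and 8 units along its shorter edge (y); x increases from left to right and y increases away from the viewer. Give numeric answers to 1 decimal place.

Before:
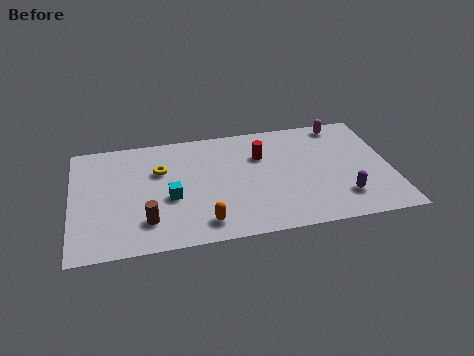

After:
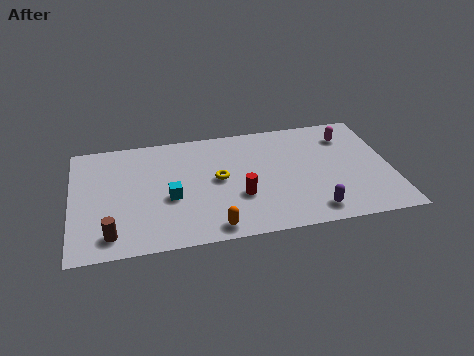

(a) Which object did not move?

the cyan cube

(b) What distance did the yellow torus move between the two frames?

2.8

From (4.0, 5.3) to (6.6, 4.2), the yellow torus covered √(2.6² + 1.1²) ≈ 2.8 units.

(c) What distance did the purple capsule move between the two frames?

1.6

The purple capsule moved from about (12.1, 1.9) to (10.7, 1.2), a distance of √(1.4² + 0.7²) ≈ 1.6.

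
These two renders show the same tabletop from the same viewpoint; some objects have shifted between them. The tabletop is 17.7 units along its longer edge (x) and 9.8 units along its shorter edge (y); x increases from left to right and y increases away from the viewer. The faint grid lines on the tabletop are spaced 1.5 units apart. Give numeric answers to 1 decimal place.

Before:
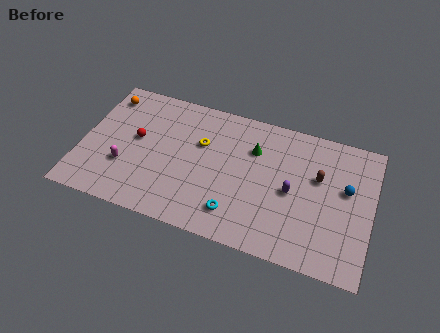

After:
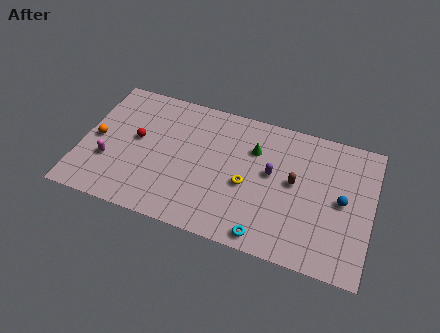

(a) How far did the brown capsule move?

1.6

The brown capsule was near (14.4, 6.1) before and (13.0, 5.3) after, so it travelled √(1.4² + 0.8²) ≈ 1.6 units.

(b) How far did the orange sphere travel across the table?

3.4

The orange sphere moved from about (1.1, 8.1) to (0.9, 4.7), a distance of √(0.2² + 3.4²) ≈ 3.4.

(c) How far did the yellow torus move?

3.7

The yellow torus was near (7.2, 6.3) before and (10.2, 4.2) after, so it travelled √(3.0² + 2.1²) ≈ 3.7 units.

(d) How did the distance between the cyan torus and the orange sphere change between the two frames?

+0.8

Before: roughly 10.5 units apart; after: 11.3. That's 0.8 units further apart.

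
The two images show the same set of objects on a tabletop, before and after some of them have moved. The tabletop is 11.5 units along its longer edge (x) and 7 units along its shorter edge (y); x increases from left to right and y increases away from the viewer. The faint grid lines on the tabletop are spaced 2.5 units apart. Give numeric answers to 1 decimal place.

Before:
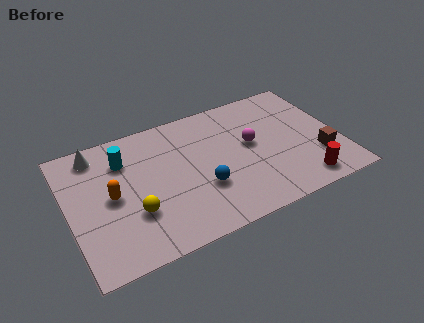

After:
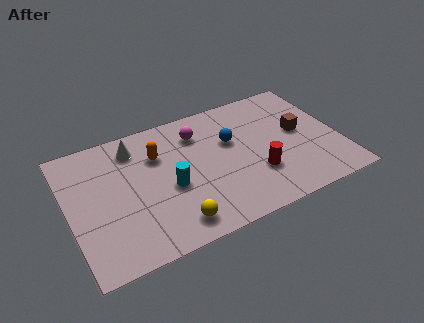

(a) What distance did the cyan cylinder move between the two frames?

2.8

The cyan cylinder was near (2.5, 5.2) before and (4.2, 3.0) after, so it travelled √(1.7² + 2.2²) ≈ 2.8 units.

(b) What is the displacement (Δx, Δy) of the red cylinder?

(-1.8, 1.2)

The red cylinder started near (9.6, 1.0) and ended near (7.8, 2.2).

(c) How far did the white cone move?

1.6

The white cone moved from about (1.4, 6.0) to (3.0, 5.7), a distance of √(1.6² + 0.3²) ≈ 1.6.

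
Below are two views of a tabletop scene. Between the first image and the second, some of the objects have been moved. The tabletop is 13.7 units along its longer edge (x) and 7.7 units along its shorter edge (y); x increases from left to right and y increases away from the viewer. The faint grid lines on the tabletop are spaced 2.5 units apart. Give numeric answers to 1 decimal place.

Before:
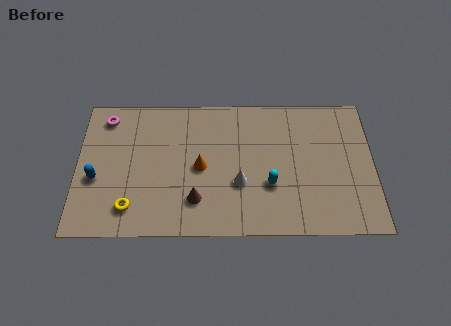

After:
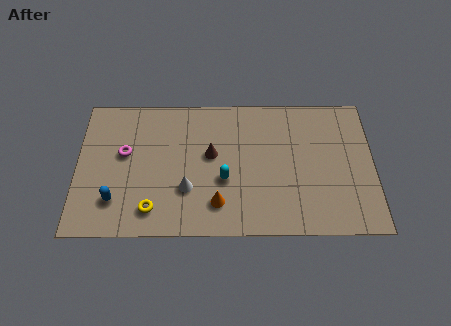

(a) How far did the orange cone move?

2.2

The orange cone moved from about (5.7, 3.7) to (6.5, 1.7), a distance of √(0.8² + 2.0²) ≈ 2.2.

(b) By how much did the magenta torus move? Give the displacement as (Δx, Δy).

(0.9, -2.0)

The magenta torus was at about (1.3, 6.5) and moved to about (2.2, 4.5).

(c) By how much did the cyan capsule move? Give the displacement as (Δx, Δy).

(-2.1, 0.3)

From the two frames, the cyan capsule sits at roughly (8.9, 2.7) before and (6.8, 3.0) after.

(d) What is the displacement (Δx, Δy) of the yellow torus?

(1.0, -0.1)

From the two frames, the yellow torus sits at roughly (2.5, 1.5) before and (3.5, 1.4) after.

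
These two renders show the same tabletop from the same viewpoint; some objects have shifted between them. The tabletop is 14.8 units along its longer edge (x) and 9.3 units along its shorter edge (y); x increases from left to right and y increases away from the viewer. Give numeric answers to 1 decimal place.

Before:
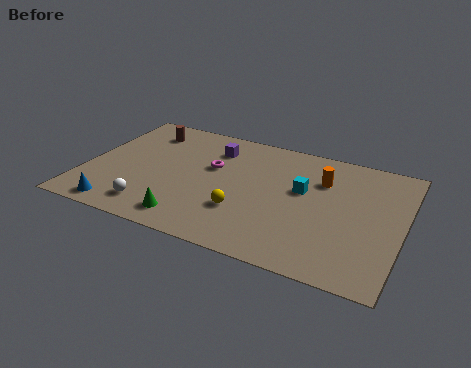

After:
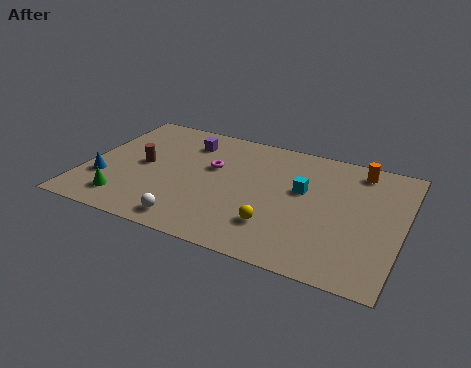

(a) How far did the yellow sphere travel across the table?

1.7

The yellow sphere moved from about (7.6, 2.9) to (9.2, 2.4), a distance of √(1.6² + 0.5²) ≈ 1.7.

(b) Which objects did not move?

the cyan cube and the magenta torus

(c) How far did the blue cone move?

2.1

The blue cone was near (2.0, 1.0) before and (1.0, 2.9) after, so it travelled √(1.0² + 1.9²) ≈ 2.1 units.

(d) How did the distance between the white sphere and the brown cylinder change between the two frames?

-1.5

The distance was about 6.0 in the first image and 4.5 in the second, so they moved 1.5 units closer together.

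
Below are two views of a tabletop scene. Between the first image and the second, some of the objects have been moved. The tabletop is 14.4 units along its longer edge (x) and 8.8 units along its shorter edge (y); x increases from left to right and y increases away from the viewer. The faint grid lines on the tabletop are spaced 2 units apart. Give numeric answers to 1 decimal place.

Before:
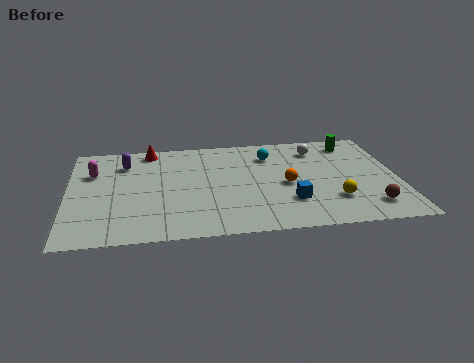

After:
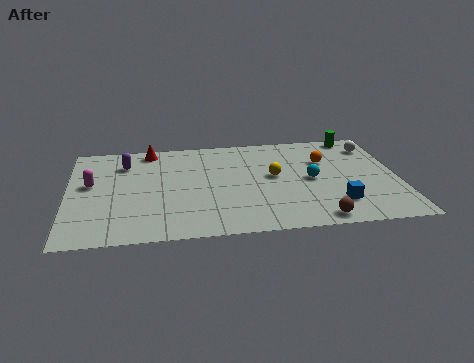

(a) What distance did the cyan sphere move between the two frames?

2.9

From (8.9, 6.7) to (10.6, 4.3), the cyan sphere covered √(1.7² + 2.4²) ≈ 2.9 units.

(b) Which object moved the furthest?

the yellow sphere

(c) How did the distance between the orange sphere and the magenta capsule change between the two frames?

+1.7

They were about 8.6 units apart before and 10.3 after — 1.7 units further apart.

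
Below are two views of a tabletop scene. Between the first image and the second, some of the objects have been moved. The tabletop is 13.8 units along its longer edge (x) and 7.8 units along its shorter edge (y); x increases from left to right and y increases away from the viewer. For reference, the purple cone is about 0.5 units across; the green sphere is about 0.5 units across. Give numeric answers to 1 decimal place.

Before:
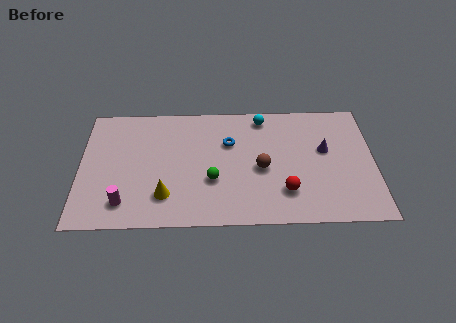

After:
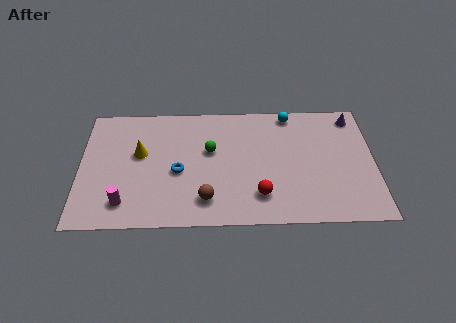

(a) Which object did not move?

the magenta cylinder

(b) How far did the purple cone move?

2.5

From (11.5, 4.6) to (12.9, 6.7), the purple cone covered √(1.4² + 2.1²) ≈ 2.5 units.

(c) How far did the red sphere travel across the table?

1.2

From (9.6, 2.0) to (8.4, 1.8), the red sphere covered √(1.2² + 0.2²) ≈ 1.2 units.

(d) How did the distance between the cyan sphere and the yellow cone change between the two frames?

+0.8

They were about 6.7 units apart before and 7.5 after — 0.8 units further apart.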